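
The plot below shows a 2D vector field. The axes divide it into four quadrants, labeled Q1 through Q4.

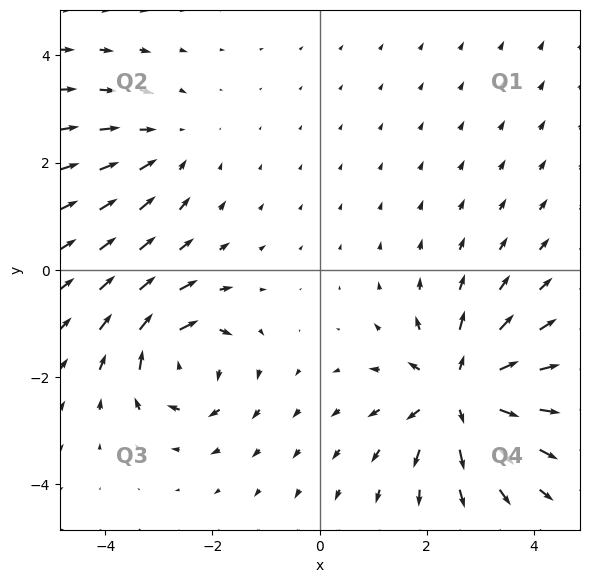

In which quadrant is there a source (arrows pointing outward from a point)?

Q4

The source sits at approximately (2.6, -2.3), which lies in quadrant Q4. The divergence there is about +5, positive as expected for a source.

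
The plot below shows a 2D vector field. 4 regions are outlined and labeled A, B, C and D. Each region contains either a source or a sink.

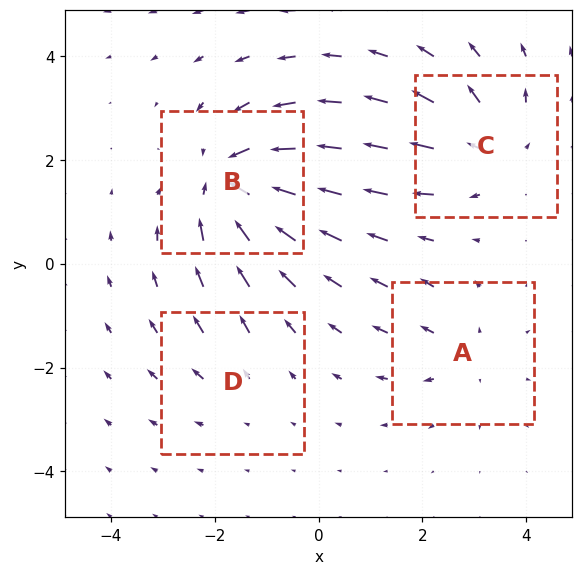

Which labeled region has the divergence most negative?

Divergence at each region's feature centre — A: about +3, B: about -7, C: about +5, D: about +2. Region B is most negative.

B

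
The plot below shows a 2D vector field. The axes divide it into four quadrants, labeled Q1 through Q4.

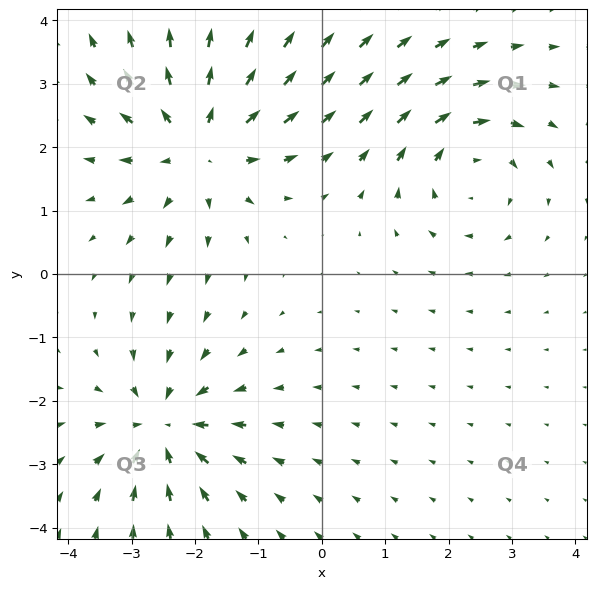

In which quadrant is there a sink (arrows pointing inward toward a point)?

The sink sits at approximately (-2.5, -2.4), which lies in quadrant Q3. The divergence there is about -5, negative as expected for a sink.

Q3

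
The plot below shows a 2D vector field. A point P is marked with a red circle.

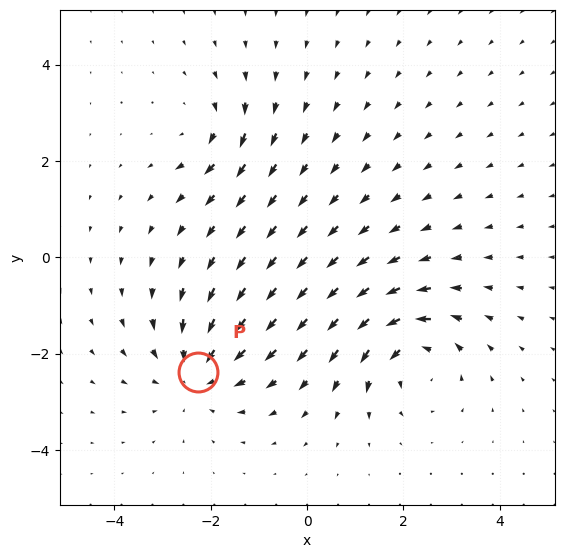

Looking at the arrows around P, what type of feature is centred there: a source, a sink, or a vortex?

At P (-2.3, -2.4) the arrows converge inward. Divergence about -4, curl ≈0 — negative divergence with near-zero curl is a sink.

sink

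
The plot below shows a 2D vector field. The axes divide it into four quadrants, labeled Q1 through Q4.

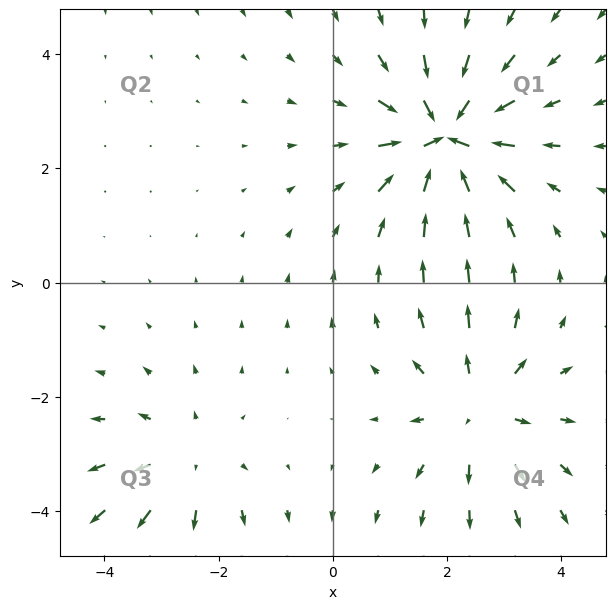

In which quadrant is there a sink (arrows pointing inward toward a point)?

The sink sits at approximately (2.0, 2.5), which lies in quadrant Q1. The divergence there is about -7, negative as expected for a sink.

Q1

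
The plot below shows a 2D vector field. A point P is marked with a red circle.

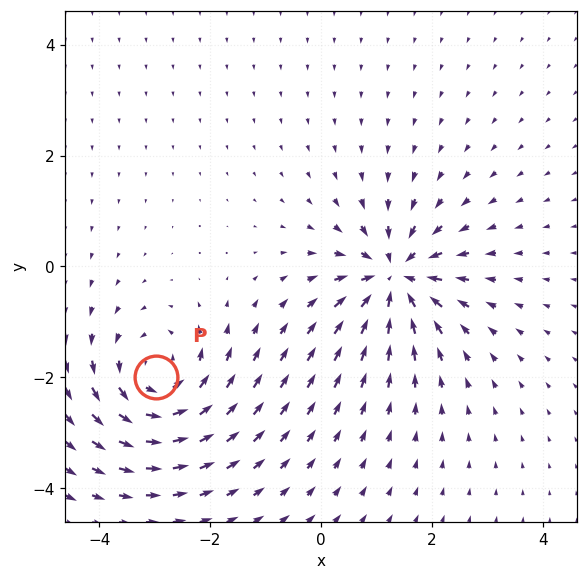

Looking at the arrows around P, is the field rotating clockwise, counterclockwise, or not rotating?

counterclockwise

Near P at (-3.0, -2.0) the arrows circulate counterclockwise. The curl (z-component) there is about +5; positive curl means counterclockwise rotation.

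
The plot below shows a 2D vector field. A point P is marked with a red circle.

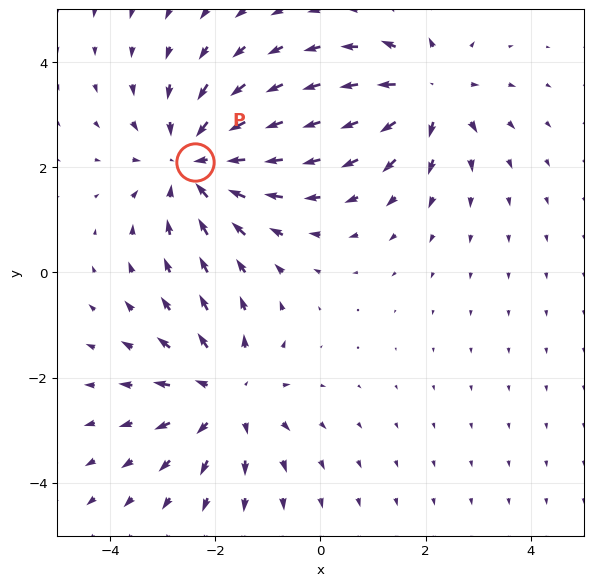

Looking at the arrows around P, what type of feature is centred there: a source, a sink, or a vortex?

sink

At P (-2.4, 2.1) the arrows converge inward. Divergence about -4, curl ≈0 — negative divergence with near-zero curl is a sink.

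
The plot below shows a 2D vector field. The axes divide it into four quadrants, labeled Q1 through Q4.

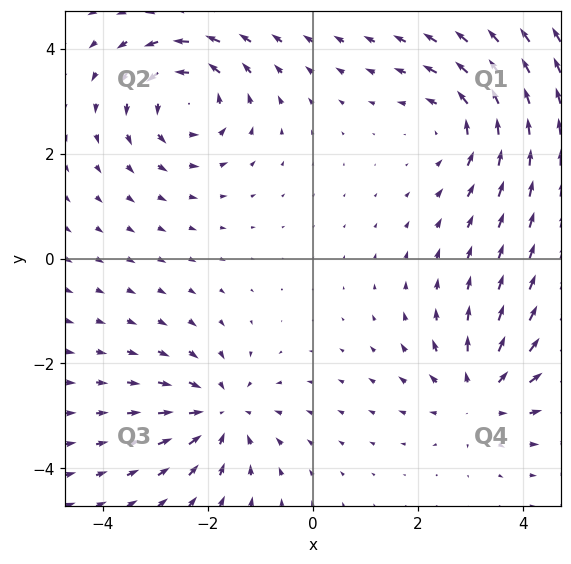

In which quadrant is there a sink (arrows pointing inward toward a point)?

The sink sits at approximately (-1.7, -3.0), which lies in quadrant Q3. The divergence there is about -5, negative as expected for a sink.

Q3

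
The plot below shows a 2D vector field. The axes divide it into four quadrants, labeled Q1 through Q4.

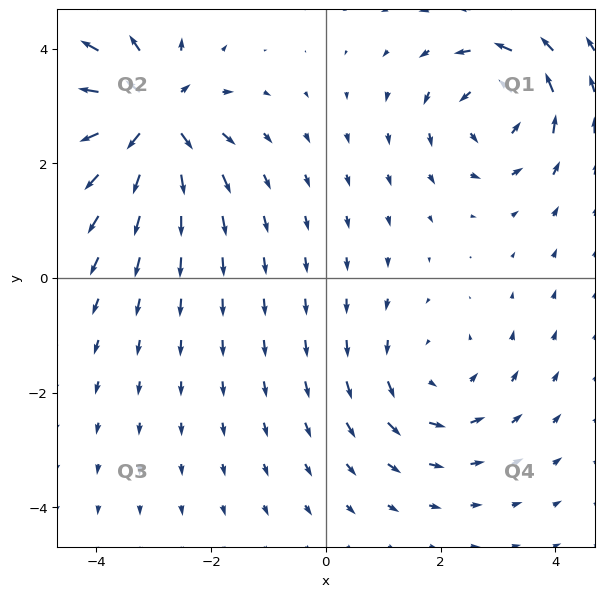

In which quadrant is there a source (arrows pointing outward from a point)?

The source sits at approximately (-3.0, 2.8), which lies in quadrant Q2. The divergence there is about +6, positive as expected for a source.

Q2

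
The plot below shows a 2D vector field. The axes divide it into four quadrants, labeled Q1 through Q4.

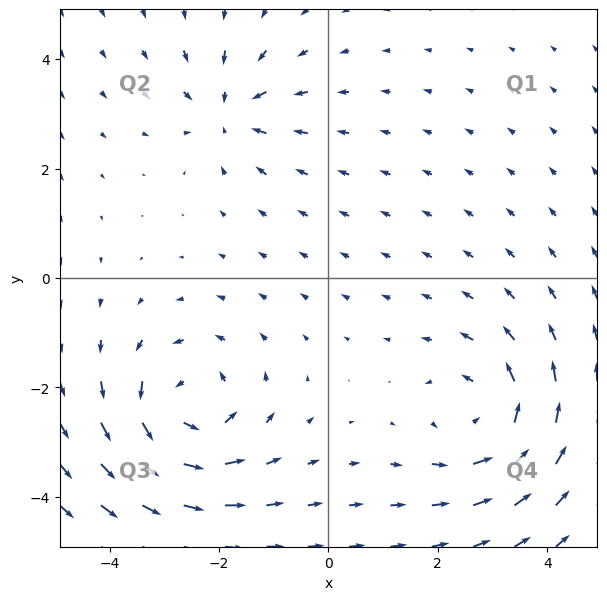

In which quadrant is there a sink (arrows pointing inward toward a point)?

The sink sits at approximately (-1.8, 3.0), which lies in quadrant Q2. The divergence there is about -4, negative as expected for a sink.

Q2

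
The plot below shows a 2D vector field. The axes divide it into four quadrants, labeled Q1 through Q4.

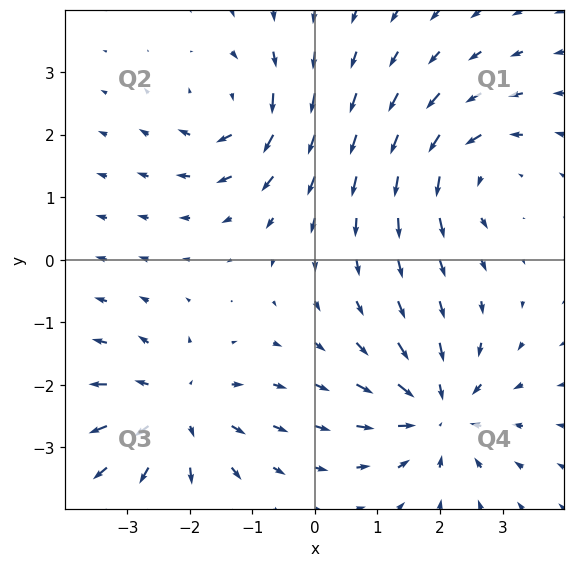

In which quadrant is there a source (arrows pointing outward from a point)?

The source sits at approximately (-2.2, -2.4), which lies in quadrant Q3. The divergence there is about +4, positive as expected for a source.

Q3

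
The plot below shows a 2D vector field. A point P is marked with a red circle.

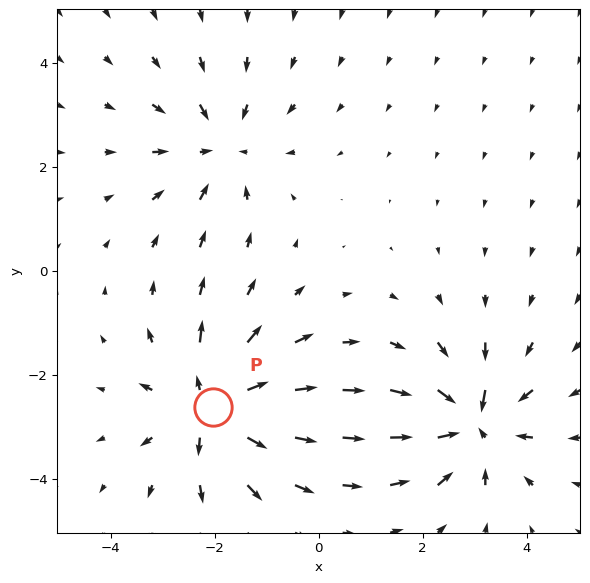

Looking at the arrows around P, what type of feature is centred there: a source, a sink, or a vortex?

At P (-2.0, -2.6) the arrows spread outward. Divergence about +5, curl ≈0 — positive divergence with near-zero curl is a source.

source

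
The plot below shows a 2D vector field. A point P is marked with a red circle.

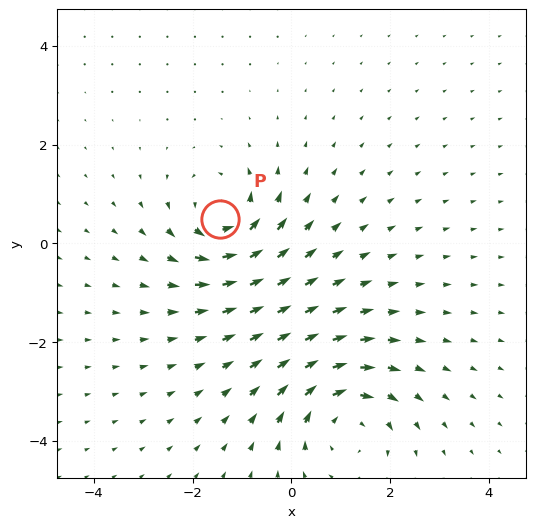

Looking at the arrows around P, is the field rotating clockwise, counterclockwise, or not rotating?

Near P at (-1.4, 0.5) the arrows circulate counterclockwise. The curl (z-component) there is about +6; positive curl means counterclockwise rotation.

counterclockwise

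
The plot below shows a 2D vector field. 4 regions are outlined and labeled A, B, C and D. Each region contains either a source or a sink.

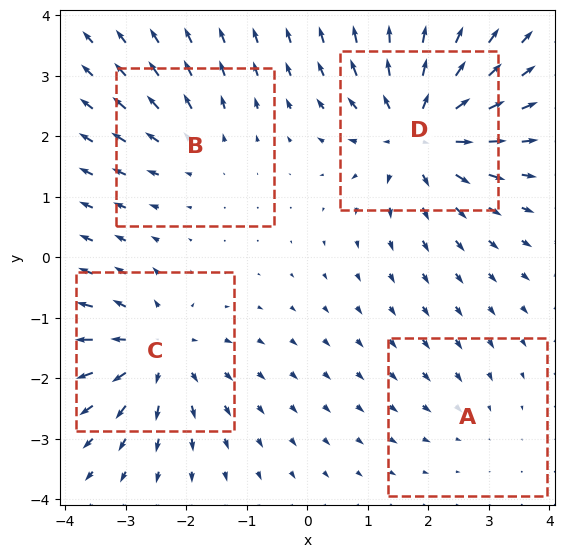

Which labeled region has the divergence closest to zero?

Divergence at each region's feature centre — A: about -2, B: about +3, C: about +6, D: about +7. Region A is closest to zero.

A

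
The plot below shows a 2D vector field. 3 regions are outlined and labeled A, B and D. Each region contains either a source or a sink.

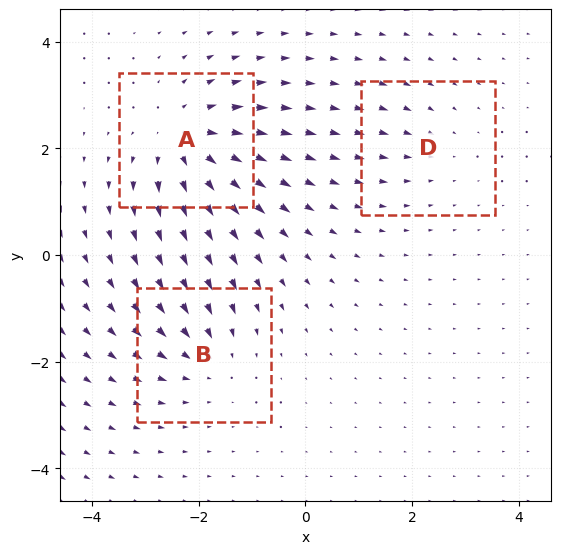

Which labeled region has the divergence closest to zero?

Divergence at each region's feature centre — A: about +5, B: about -3, D: about -2. Region D is closest to zero.

D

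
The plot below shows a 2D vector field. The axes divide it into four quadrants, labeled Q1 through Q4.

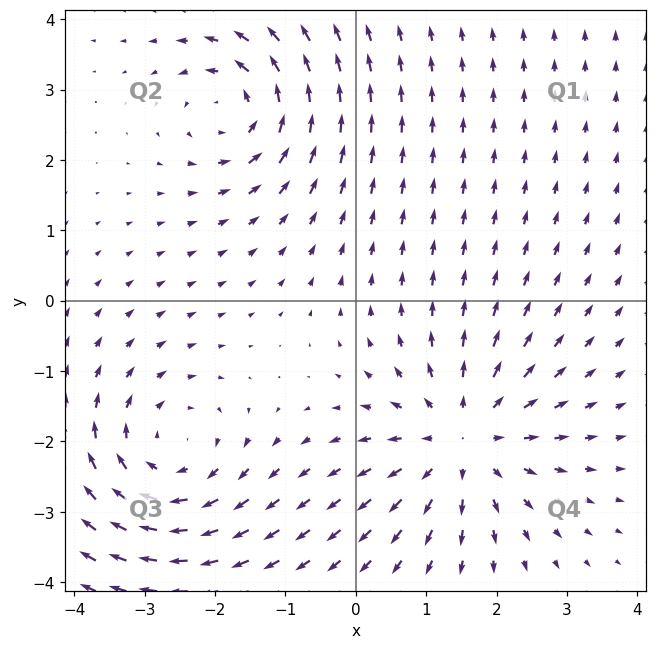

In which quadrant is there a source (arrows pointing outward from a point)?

The source sits at approximately (1.5, -2.0), which lies in quadrant Q4. The divergence there is about +5, positive as expected for a source.

Q4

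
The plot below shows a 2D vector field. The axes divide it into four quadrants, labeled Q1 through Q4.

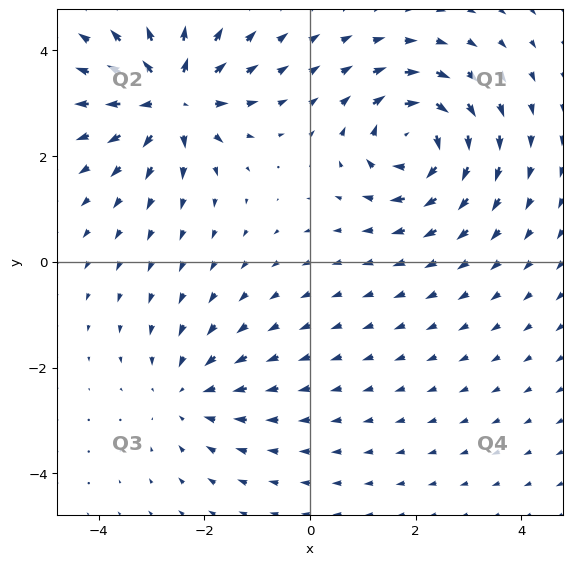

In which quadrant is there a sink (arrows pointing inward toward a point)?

Q3

The sink sits at approximately (-2.3, -2.5), which lies in quadrant Q3. The divergence there is about -3, negative as expected for a sink.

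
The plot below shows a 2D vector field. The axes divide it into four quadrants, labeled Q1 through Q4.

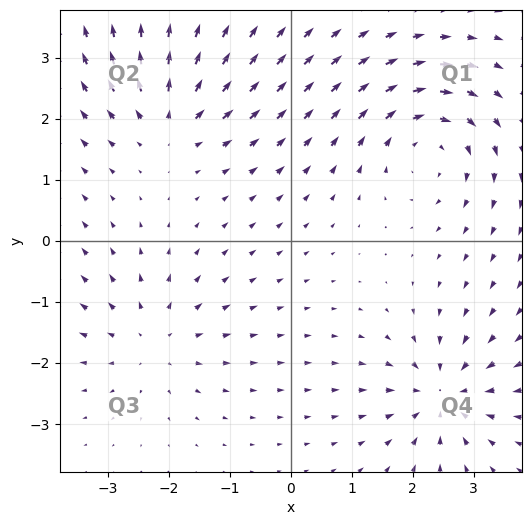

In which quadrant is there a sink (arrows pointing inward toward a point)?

Q4

The sink sits at approximately (2.5, -2.5), which lies in quadrant Q4. The divergence there is about -6, negative as expected for a sink.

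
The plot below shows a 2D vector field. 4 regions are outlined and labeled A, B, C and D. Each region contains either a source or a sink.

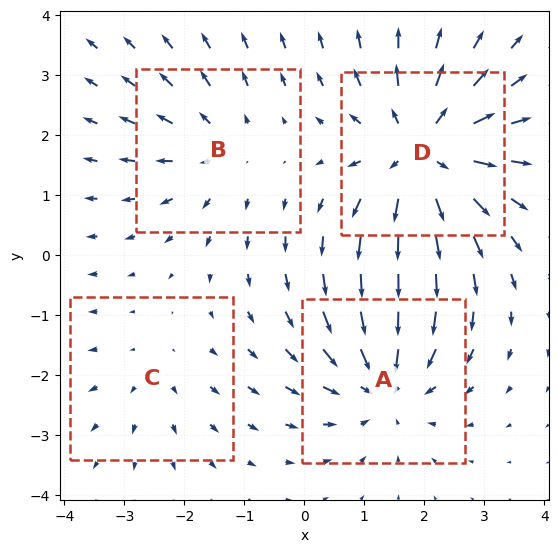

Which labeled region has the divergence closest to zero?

C

Divergence at each region's feature centre — A: about -5, B: about +3, C: about +2, D: about +6. Region C is closest to zero.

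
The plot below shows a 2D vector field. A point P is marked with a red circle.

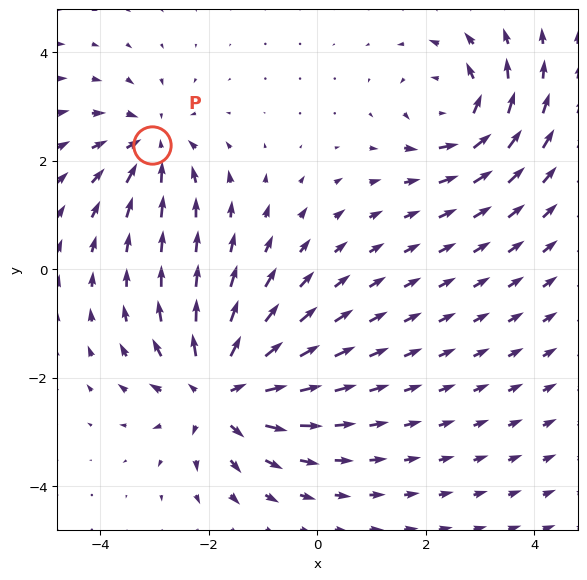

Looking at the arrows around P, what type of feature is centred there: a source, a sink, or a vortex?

At P (-3.1, 2.3) the arrows converge inward. Divergence about -4, curl ≈0 — negative divergence with near-zero curl is a sink.

sink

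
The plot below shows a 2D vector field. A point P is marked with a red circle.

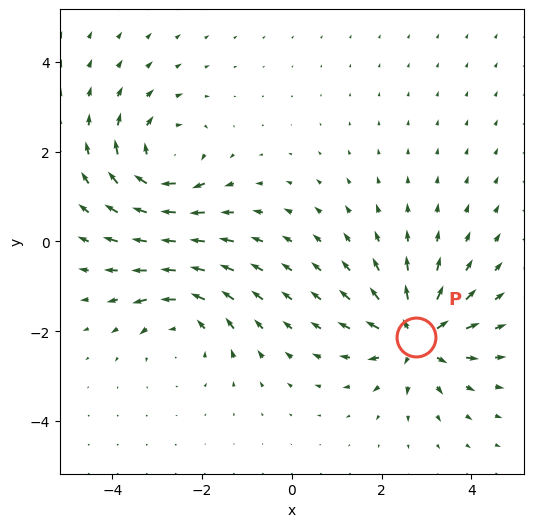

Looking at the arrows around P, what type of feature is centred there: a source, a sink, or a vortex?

source

At P (2.8, -2.1) the arrows spread outward. Divergence about +6, curl ≈0 — positive divergence with near-zero curl is a source.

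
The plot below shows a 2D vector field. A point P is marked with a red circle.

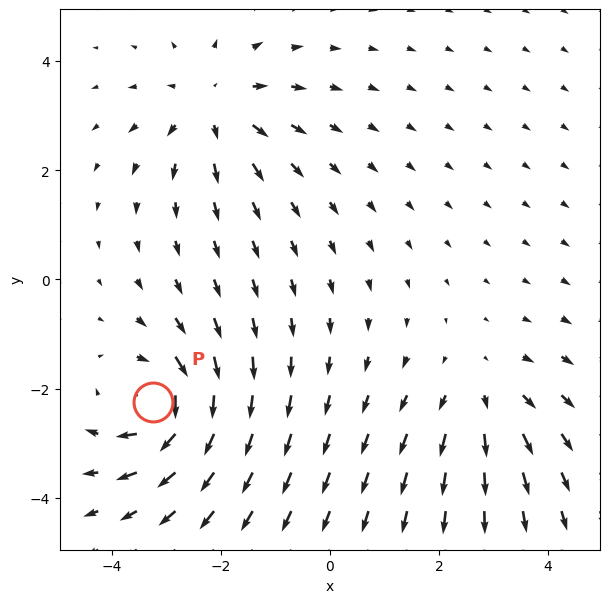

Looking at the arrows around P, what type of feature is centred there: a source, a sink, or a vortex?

At P (-3.2, -2.2) the arrows circulate clockwise. Divergence ≈0, curl about -6 — near-zero divergence with nonzero curl is a vortex.

vortex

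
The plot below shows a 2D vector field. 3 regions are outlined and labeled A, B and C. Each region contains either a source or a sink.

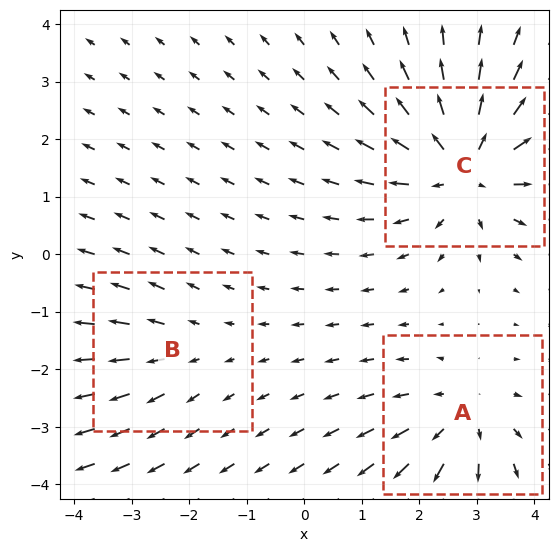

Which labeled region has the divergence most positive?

C

Divergence at each region's feature centre — A: about +3, B: about +2, C: about +5. Region C is most positive.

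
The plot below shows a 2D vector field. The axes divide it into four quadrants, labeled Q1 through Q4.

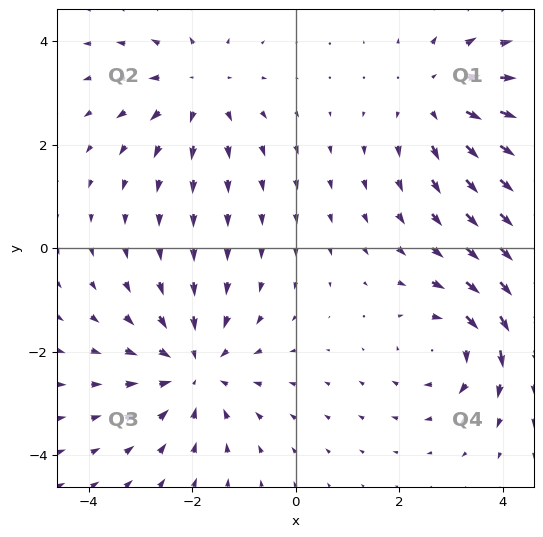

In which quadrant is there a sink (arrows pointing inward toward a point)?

The sink sits at approximately (-2.0, -2.3), which lies in quadrant Q3. The divergence there is about -4, negative as expected for a sink.

Q3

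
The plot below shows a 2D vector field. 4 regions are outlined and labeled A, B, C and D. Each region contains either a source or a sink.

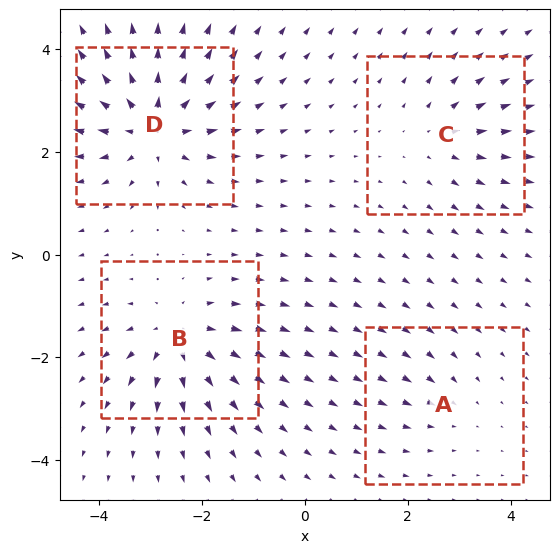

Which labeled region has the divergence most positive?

Divergence at each region's feature centre — A: about -2, B: about +6, C: about +4, D: about +7. Region D is most positive.

D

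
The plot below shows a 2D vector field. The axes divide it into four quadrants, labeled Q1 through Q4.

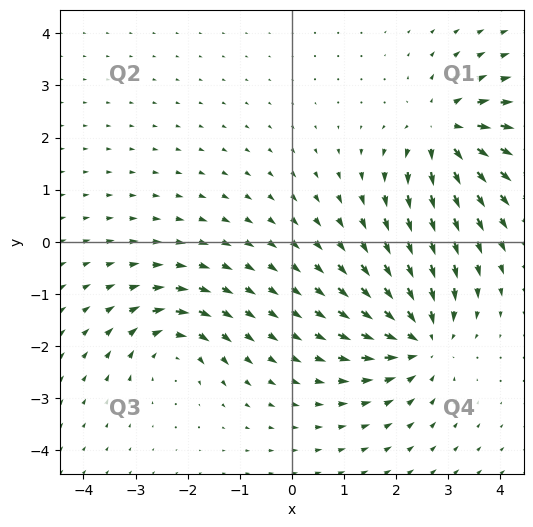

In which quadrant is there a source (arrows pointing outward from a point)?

The source sits at approximately (2.9, 2.1), which lies in quadrant Q1. The divergence there is about +4, positive as expected for a source.

Q1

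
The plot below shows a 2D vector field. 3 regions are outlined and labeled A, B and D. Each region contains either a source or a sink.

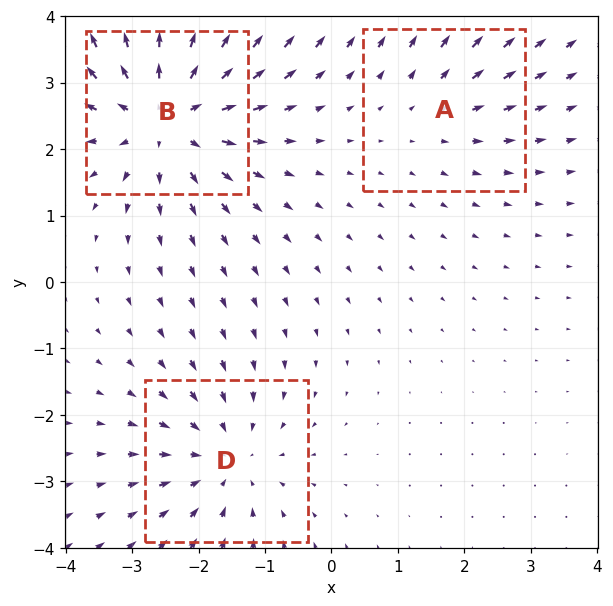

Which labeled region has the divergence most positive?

B

Divergence at each region's feature centre — A: about +2, B: about +5, D: about -3. Region B is most positive.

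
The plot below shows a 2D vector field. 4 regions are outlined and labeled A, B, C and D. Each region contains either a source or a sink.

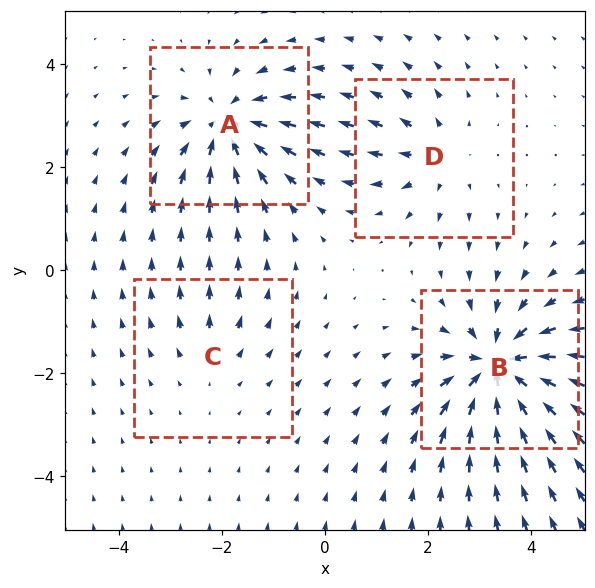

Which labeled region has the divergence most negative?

Divergence at each region's feature centre — A: about -6, B: about -8, C: about +2, D: about +4. Region B is most negative.

B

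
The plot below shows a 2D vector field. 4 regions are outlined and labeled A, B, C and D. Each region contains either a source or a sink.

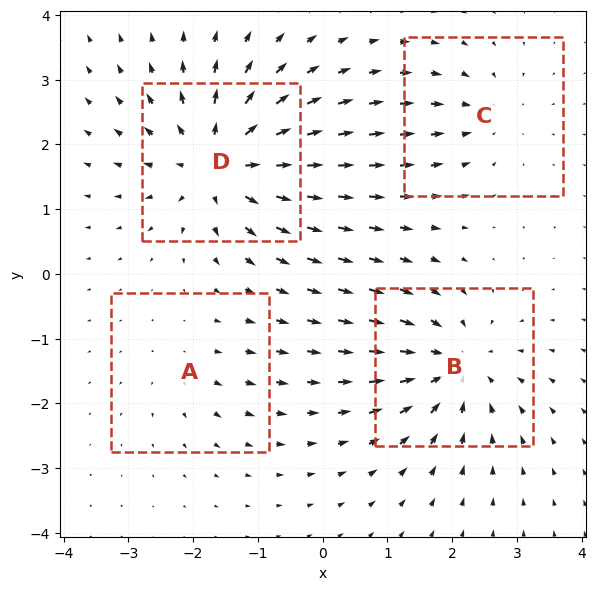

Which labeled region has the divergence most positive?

D

Divergence at each region's feature centre — A: about +2, B: about -6, C: about -4, D: about +7. Region D is most positive.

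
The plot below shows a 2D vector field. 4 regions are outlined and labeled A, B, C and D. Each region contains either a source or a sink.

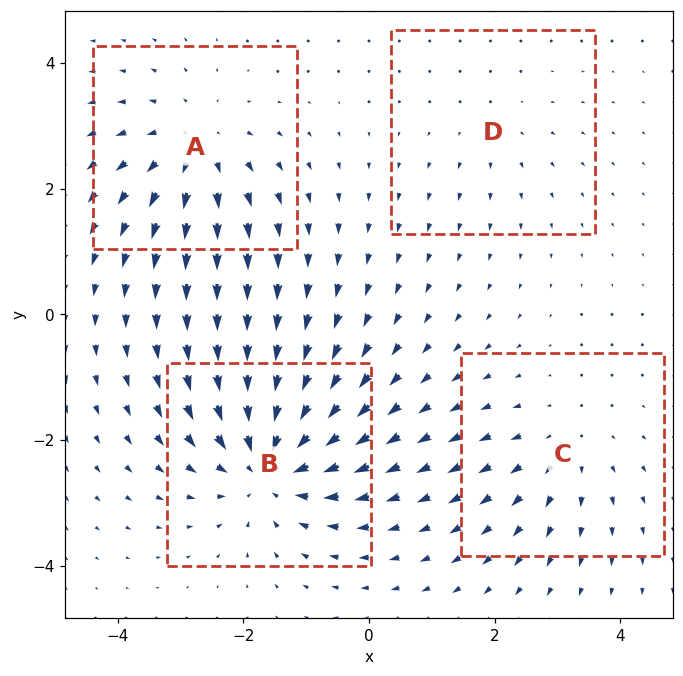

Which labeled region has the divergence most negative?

B

Divergence at each region's feature centre — A: about +5, B: about -7, C: about +3, D: about +2. Region B is most negative.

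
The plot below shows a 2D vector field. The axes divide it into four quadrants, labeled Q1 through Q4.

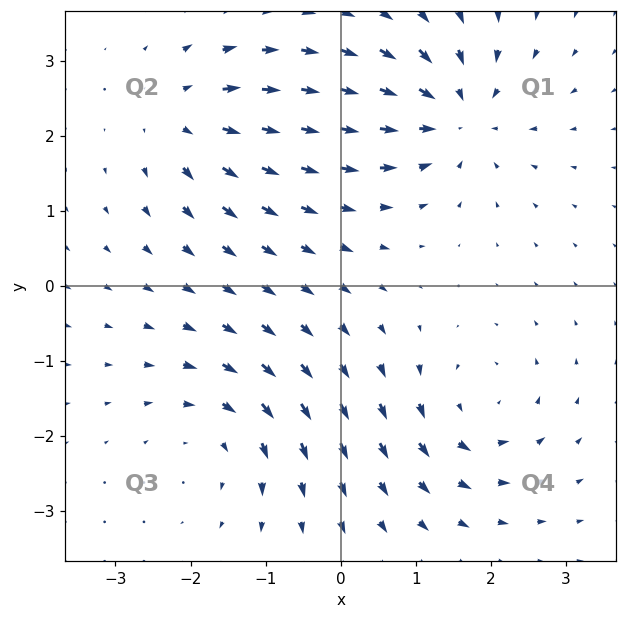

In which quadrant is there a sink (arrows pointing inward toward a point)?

The sink sits at approximately (1.5, 2.3), which lies in quadrant Q1. The divergence there is about -6, negative as expected for a sink.

Q1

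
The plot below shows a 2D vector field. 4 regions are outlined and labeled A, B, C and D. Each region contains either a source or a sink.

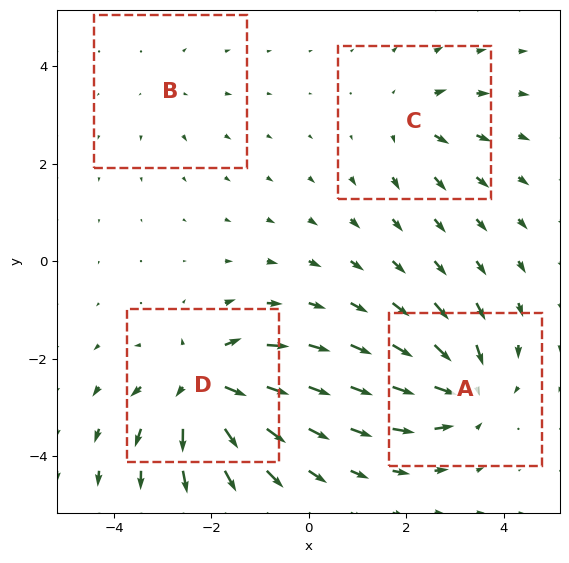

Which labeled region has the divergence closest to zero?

B

Divergence at each region's feature centre — A: about -6, B: about +2, C: about +4, D: about +8. Region B is closest to zero.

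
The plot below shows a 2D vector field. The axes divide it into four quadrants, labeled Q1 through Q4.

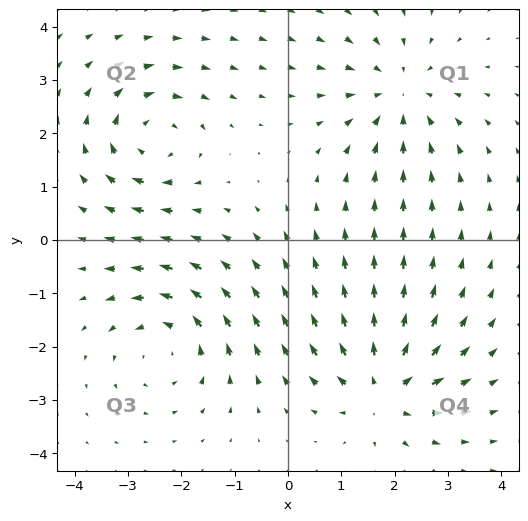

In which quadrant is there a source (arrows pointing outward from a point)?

The source sits at approximately (1.8, -2.8), which lies in quadrant Q4. The divergence there is about +4, positive as expected for a source.

Q4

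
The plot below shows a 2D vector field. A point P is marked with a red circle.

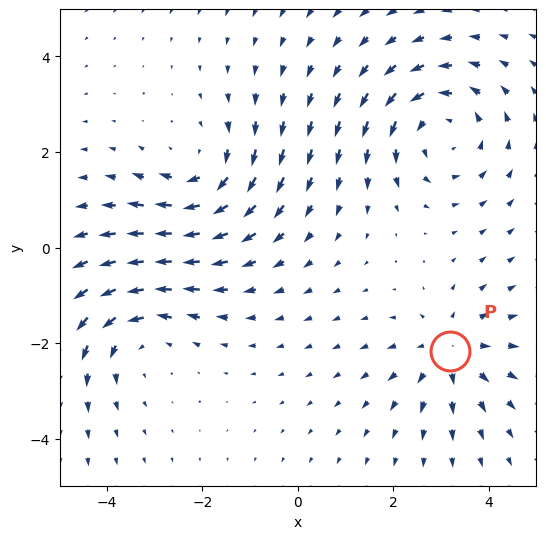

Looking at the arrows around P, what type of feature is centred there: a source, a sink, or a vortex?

At P (3.2, -2.2) the arrows spread outward. Divergence about +3, curl ≈0 — positive divergence with near-zero curl is a source.

source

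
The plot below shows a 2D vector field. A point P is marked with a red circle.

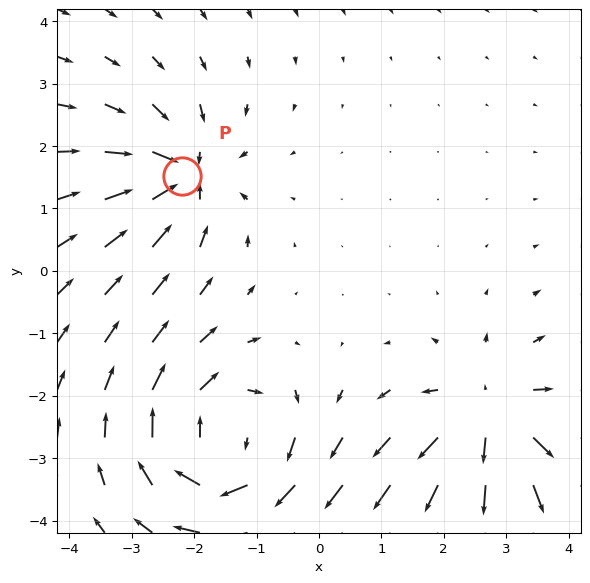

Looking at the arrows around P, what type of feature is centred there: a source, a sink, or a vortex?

At P (-2.2, 1.5) the arrows converge inward. Divergence about -5, curl ≈0 — negative divergence with near-zero curl is a sink.

sink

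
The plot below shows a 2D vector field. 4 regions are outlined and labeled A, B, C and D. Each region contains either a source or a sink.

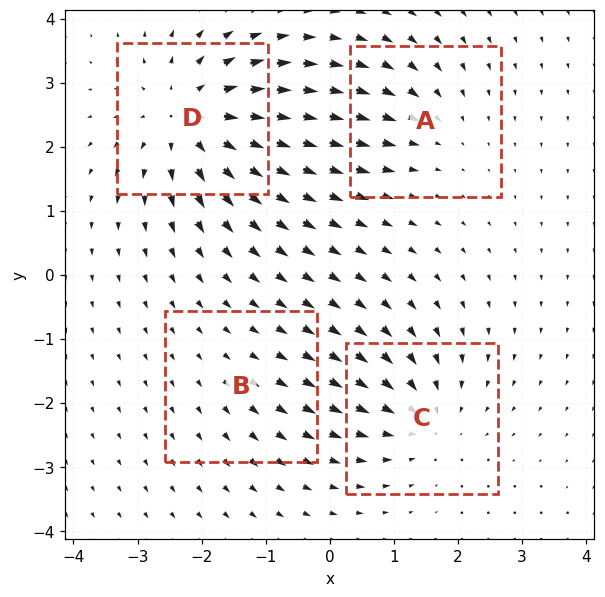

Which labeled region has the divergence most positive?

Divergence at each region's feature centre — A: about -3, B: about +2, C: about -5, D: about +7. Region D is most positive.

D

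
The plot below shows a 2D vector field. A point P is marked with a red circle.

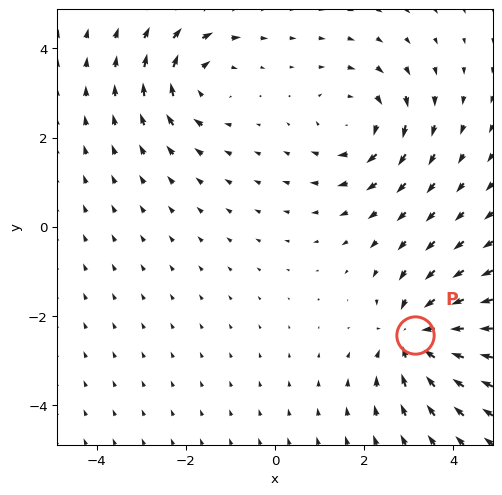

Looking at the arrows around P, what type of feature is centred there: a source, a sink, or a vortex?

At P (3.1, -2.4) the arrows converge inward. Divergence about -6, curl ≈0 — negative divergence with near-zero curl is a sink.

sink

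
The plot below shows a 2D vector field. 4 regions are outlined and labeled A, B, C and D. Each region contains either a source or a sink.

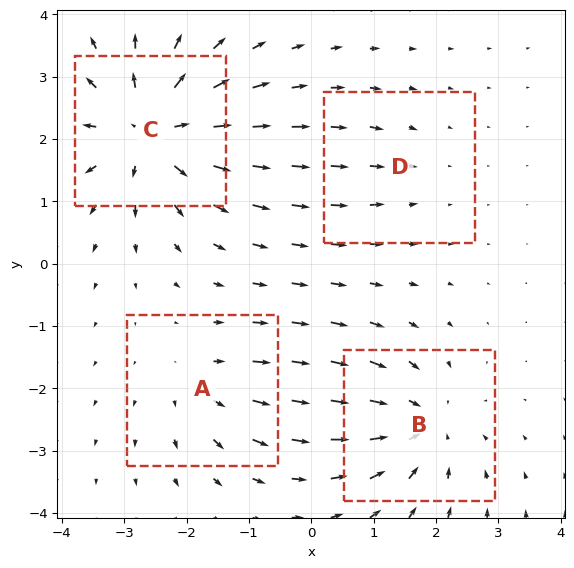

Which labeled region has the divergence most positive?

Divergence at each region's feature centre — A: about +3, B: about -5, C: about +7, D: about -2. Region C is most positive.

C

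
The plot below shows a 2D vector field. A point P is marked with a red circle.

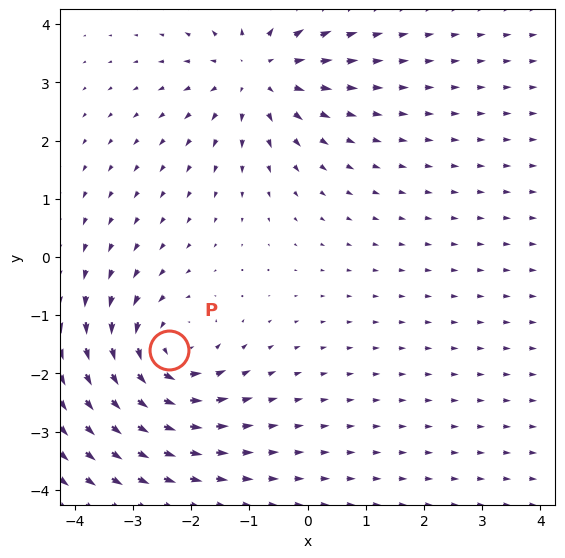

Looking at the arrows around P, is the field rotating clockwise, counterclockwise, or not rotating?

counterclockwise

Near P at (-2.4, -1.6) the arrows circulate counterclockwise. The curl (z-component) there is about +5; positive curl means counterclockwise rotation.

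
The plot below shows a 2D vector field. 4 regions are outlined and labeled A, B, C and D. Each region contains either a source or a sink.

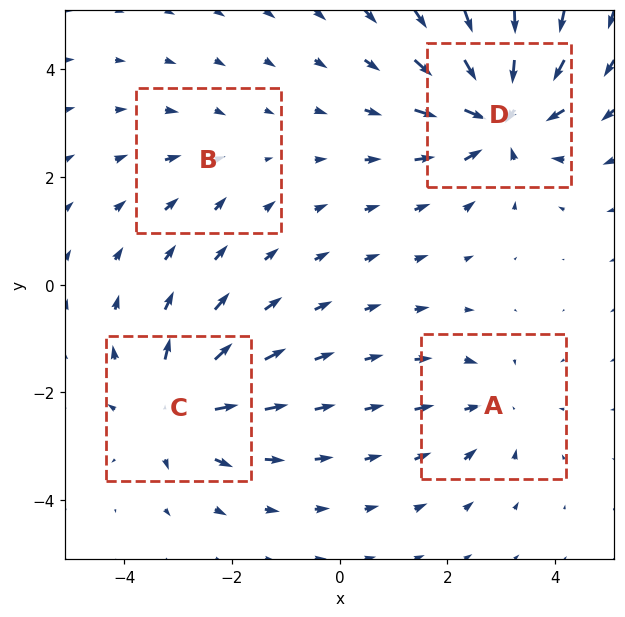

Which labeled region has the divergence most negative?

Divergence at each region's feature centre — A: about -4, B: about -2, C: about +6, D: about -8. Region D is most negative.

D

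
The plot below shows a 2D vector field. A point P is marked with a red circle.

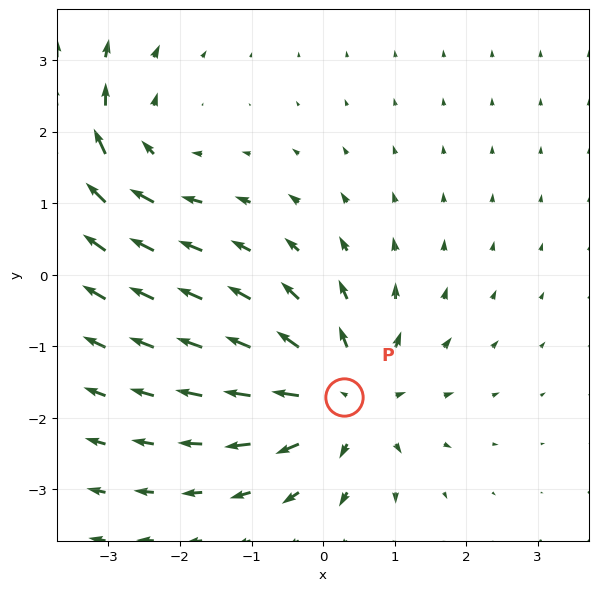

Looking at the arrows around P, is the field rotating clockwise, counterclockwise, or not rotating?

not rotating

Near P at (0.3, -1.7) the arrows show no circulation. The curl there is ≈0.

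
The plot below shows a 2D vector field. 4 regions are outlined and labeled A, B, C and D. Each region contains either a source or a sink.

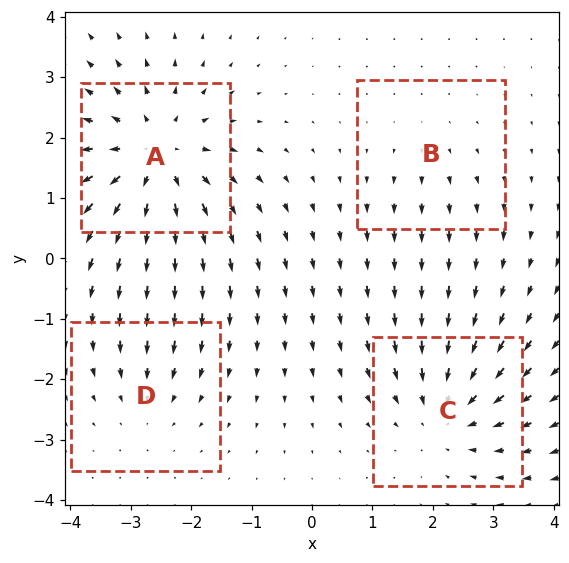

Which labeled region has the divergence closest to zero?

B

Divergence at each region's feature centre — A: about +6, B: about +2, C: about -5, D: about -3. Region B is closest to zero.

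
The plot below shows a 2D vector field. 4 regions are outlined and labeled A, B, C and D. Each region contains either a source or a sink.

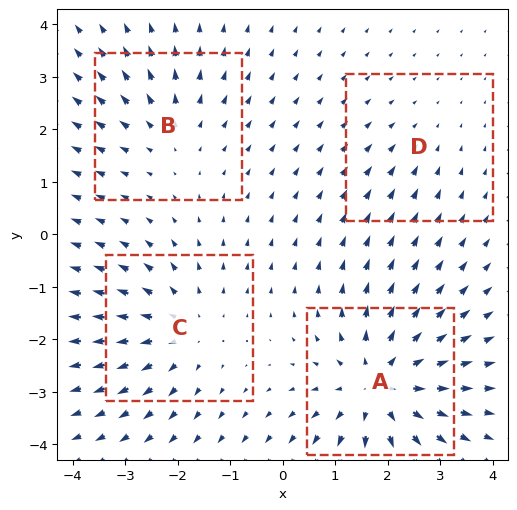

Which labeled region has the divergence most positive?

A

Divergence at each region's feature centre — A: about +6, B: about +3, C: about +4, D: about -2. Region A is most positive.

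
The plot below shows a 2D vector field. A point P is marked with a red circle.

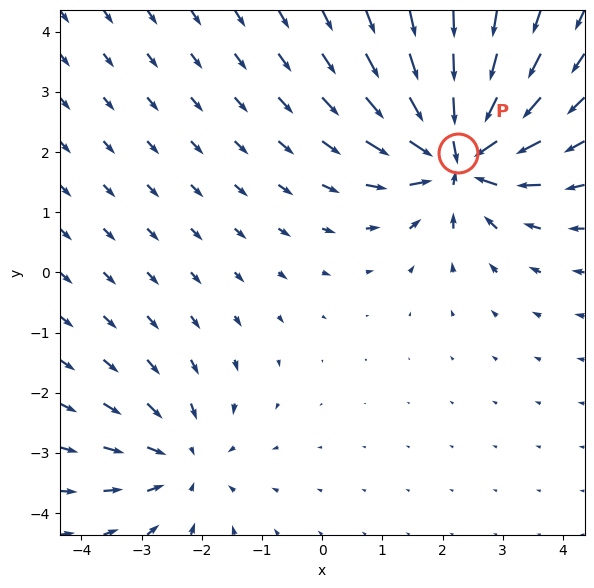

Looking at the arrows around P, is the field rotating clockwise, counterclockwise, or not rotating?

not rotating

Near P at (2.3, 2.0) the arrows show no circulation. The curl there is ≈0.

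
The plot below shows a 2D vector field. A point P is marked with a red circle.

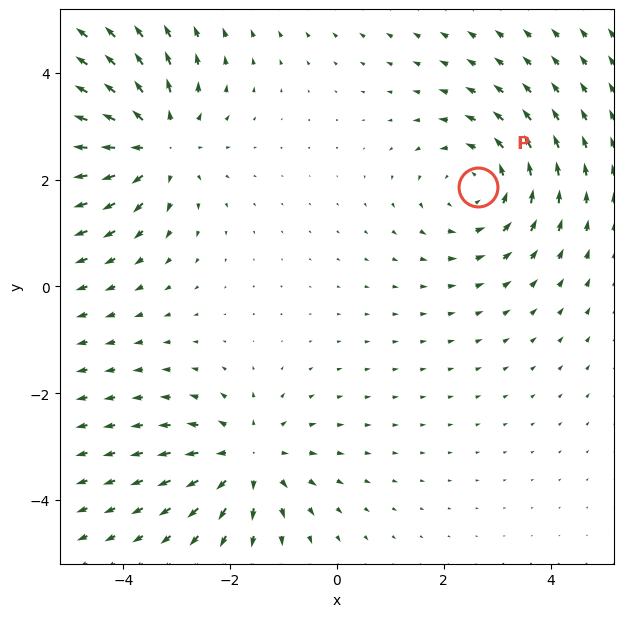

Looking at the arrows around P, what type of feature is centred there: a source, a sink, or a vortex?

At P (2.6, 1.9) the arrows circulate counterclockwise. Divergence ≈0, curl about +3 — near-zero divergence with nonzero curl is a vortex.

vortex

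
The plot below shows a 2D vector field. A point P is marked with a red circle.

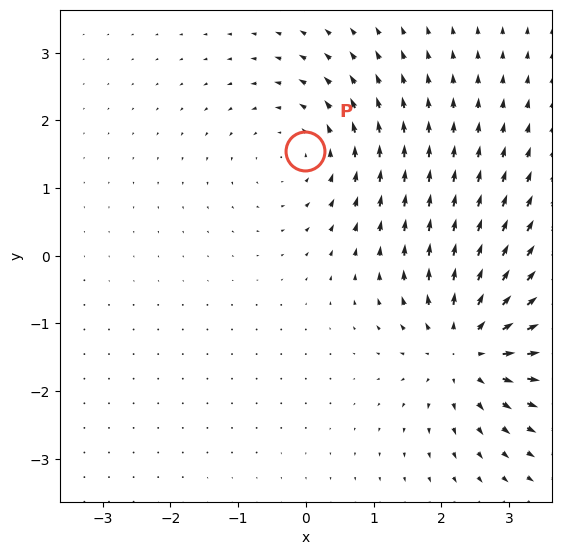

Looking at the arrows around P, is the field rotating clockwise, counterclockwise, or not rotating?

counterclockwise

Near P at (-0.0, 1.6) the arrows circulate counterclockwise. The curl (z-component) there is about +3; positive curl means counterclockwise rotation.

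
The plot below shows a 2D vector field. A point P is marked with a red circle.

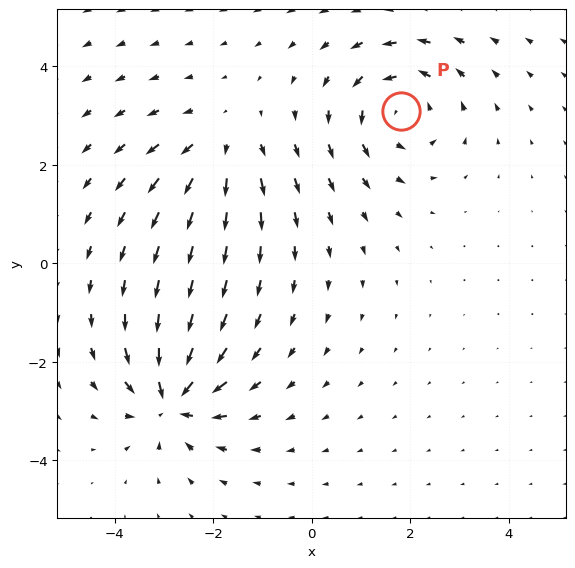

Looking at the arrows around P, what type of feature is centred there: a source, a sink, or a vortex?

vortex

At P (1.8, 3.1) the arrows circulate counterclockwise. Divergence ≈0, curl about +4 — near-zero divergence with nonzero curl is a vortex.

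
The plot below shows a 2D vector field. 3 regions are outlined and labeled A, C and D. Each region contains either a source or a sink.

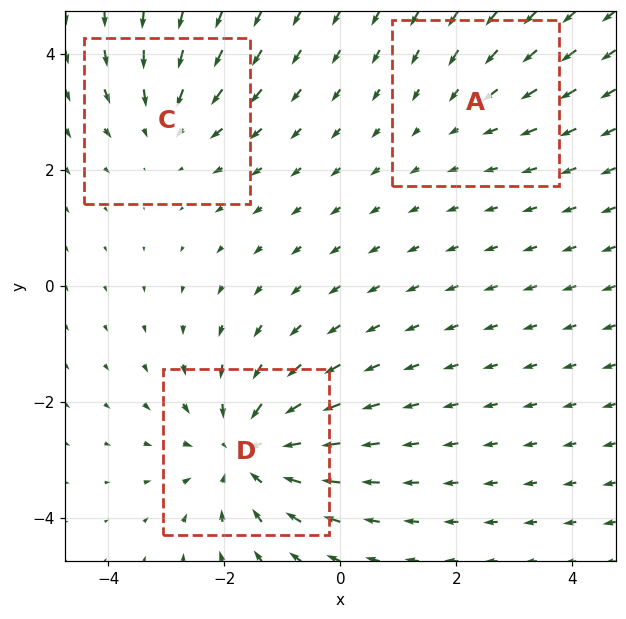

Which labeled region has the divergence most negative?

D

Divergence at each region's feature centre — A: about -2, C: about -3, D: about -4. Region D is most negative.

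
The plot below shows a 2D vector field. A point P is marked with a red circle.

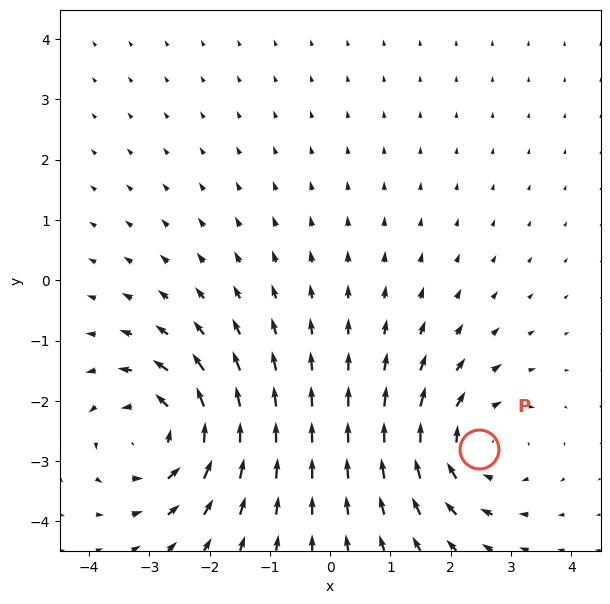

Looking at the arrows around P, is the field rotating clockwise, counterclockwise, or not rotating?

Near P at (2.5, -2.8) the arrows circulate clockwise. The curl (z-component) there is about -4; negative curl means clockwise rotation.

clockwise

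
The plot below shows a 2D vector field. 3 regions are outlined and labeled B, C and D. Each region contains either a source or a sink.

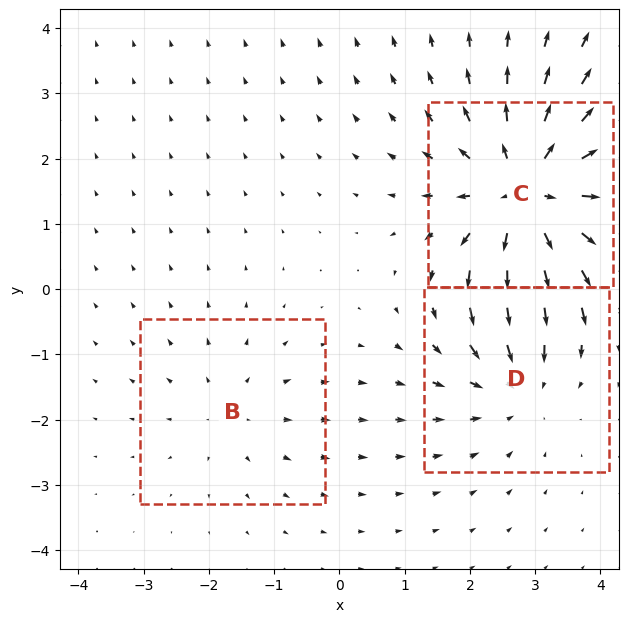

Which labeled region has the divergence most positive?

Divergence at each region's feature centre — B: about +2, C: about +5, D: about -3. Region C is most positive.

C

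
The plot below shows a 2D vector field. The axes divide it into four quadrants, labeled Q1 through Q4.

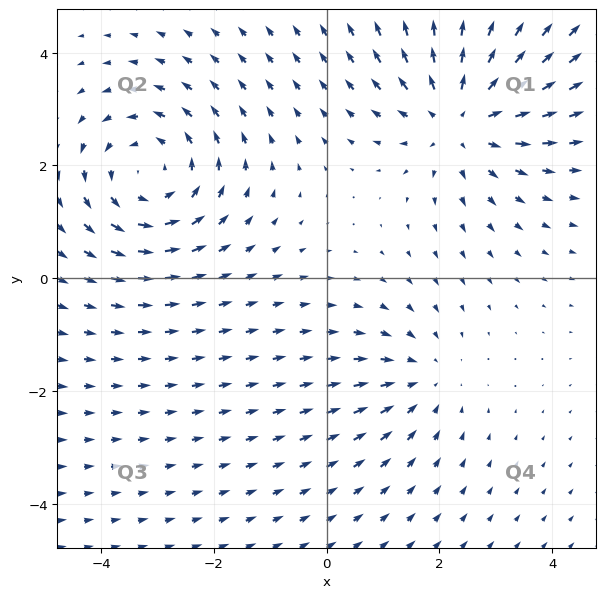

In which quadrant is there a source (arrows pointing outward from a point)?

The source sits at approximately (2.4, 2.9), which lies in quadrant Q1. The divergence there is about +4, positive as expected for a source.

Q1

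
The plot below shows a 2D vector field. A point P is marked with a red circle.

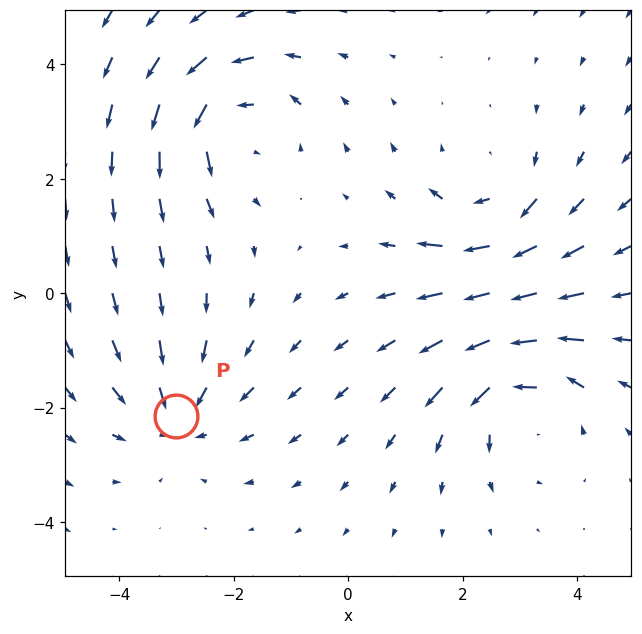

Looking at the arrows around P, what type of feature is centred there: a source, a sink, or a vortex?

At P (-3.0, -2.1) the arrows converge inward. Divergence about -3, curl ≈0 — negative divergence with near-zero curl is a sink.

sink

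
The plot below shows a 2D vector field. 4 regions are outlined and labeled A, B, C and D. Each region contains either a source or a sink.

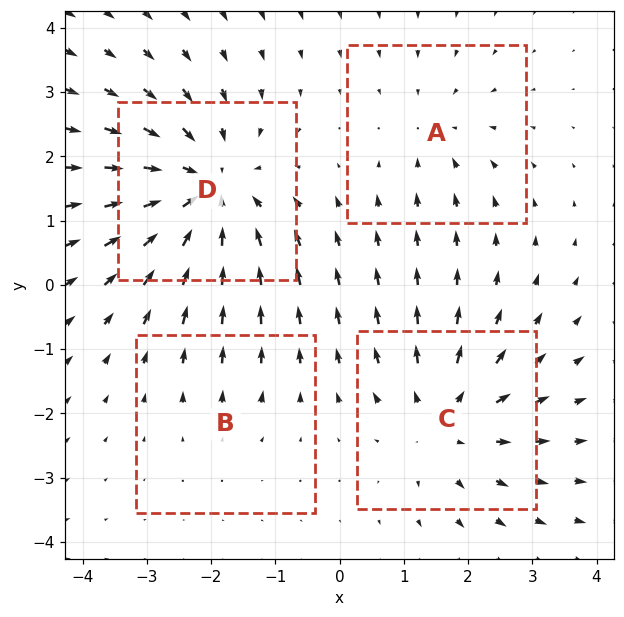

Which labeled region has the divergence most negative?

Divergence at each region's feature centre — A: about -3, B: about +2, C: about +4, D: about -6. Region D is most negative.

D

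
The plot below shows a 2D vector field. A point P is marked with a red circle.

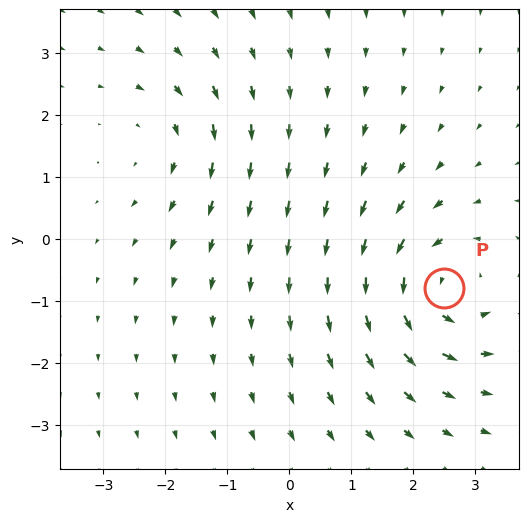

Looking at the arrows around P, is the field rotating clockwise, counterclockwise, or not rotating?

Near P at (2.5, -0.8) the arrows circulate counterclockwise. The curl (z-component) there is about +5; positive curl means counterclockwise rotation.

counterclockwise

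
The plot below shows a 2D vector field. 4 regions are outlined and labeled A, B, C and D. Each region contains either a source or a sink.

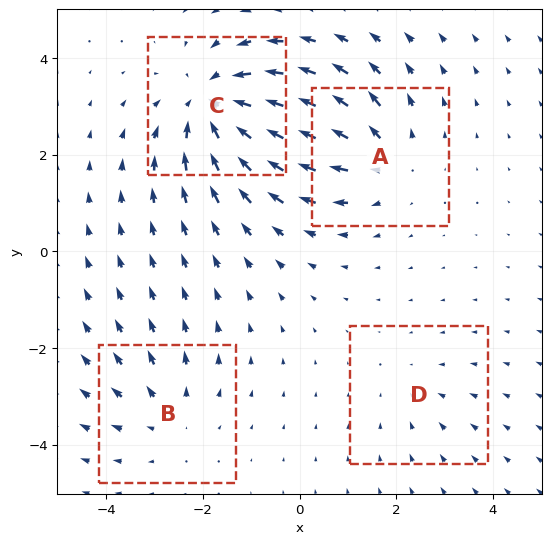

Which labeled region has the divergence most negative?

C

Divergence at each region's feature centre — A: about +4, B: about +3, C: about -6, D: about -2. Region C is most negative.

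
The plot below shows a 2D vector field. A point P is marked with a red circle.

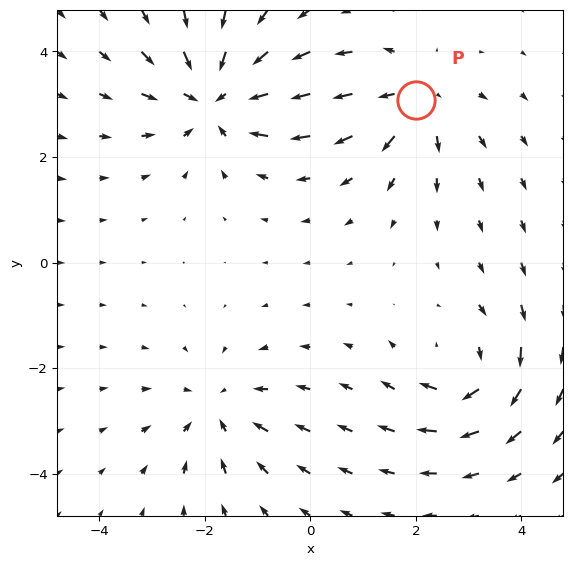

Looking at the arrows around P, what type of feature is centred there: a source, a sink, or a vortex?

source

At P (2.0, 3.1) the arrows spread outward. Divergence about +3, curl ≈0 — positive divergence with near-zero curl is a source.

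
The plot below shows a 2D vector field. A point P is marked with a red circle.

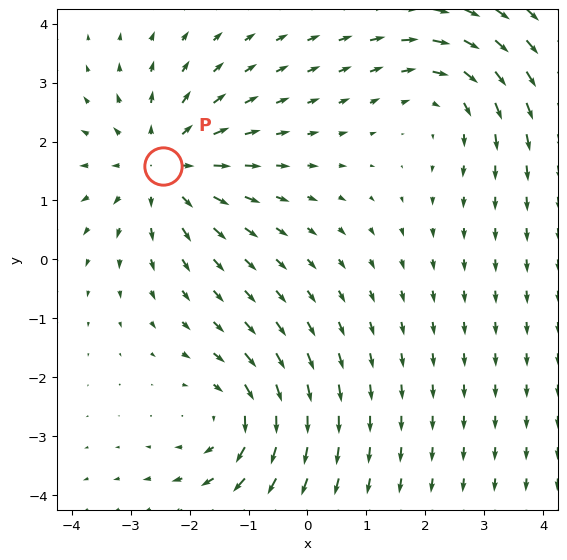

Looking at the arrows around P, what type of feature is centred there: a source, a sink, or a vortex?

At P (-2.4, 1.6) the arrows spread outward. Divergence about +4, curl ≈0 — positive divergence with near-zero curl is a source.

source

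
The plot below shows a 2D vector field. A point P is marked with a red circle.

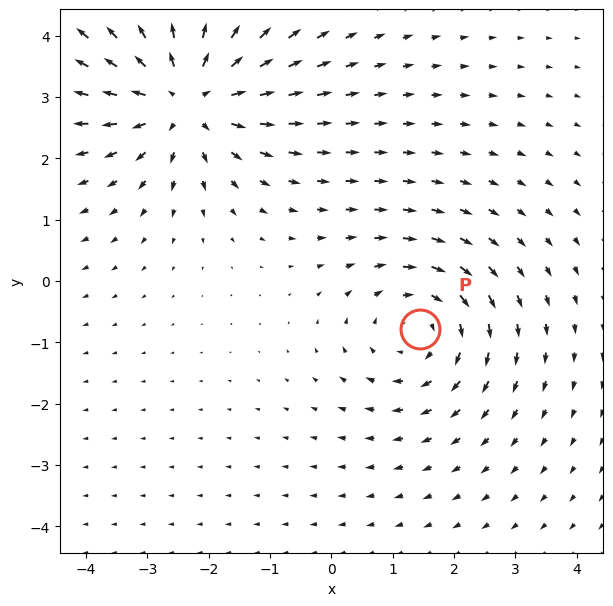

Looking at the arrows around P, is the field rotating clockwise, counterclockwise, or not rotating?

clockwise

Near P at (1.4, -0.8) the arrows circulate clockwise. The curl (z-component) there is about -3; negative curl means clockwise rotation.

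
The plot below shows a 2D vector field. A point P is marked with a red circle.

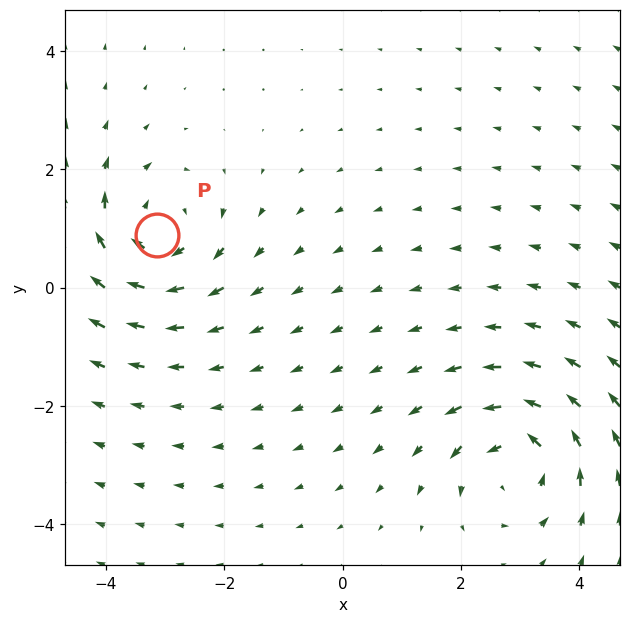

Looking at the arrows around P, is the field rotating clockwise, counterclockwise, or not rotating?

clockwise

Near P at (-3.1, 0.9) the arrows circulate clockwise. The curl (z-component) there is about -5; negative curl means clockwise rotation.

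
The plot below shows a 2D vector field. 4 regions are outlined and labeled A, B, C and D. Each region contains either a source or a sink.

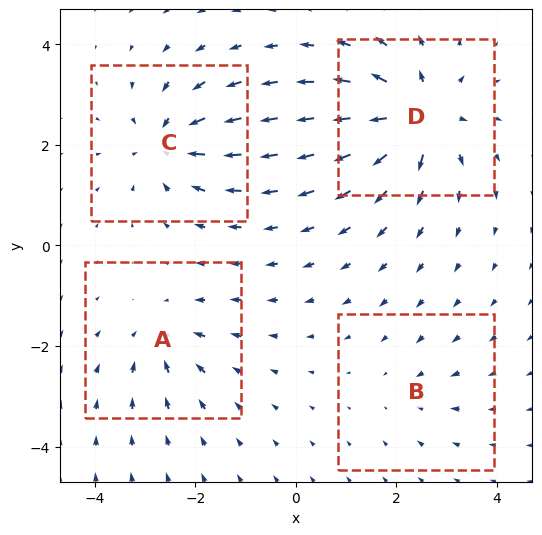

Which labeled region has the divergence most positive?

Divergence at each region's feature centre — A: about -4, B: about -2, C: about -6, D: about +8. Region D is most positive.

D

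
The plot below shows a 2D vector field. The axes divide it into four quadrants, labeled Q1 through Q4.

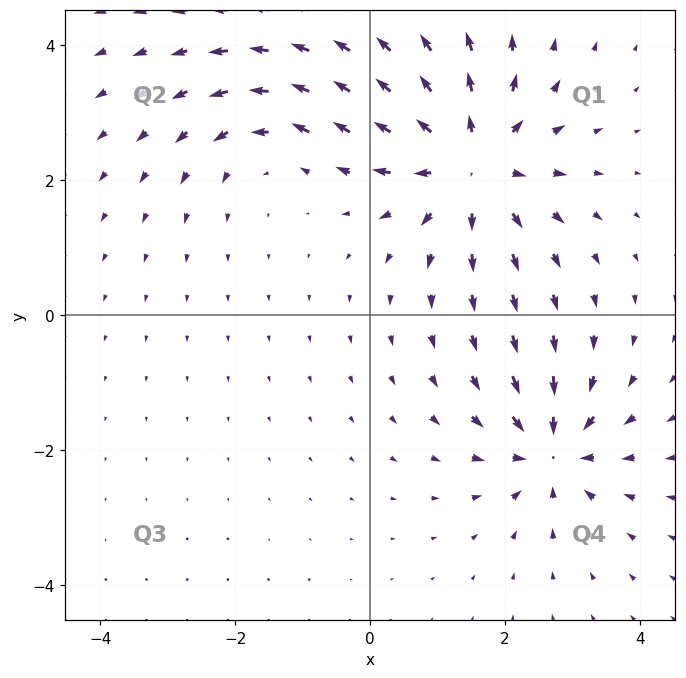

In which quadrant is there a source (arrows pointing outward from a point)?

The source sits at approximately (1.5, 2.3), which lies in quadrant Q1. The divergence there is about +5, positive as expected for a source.

Q1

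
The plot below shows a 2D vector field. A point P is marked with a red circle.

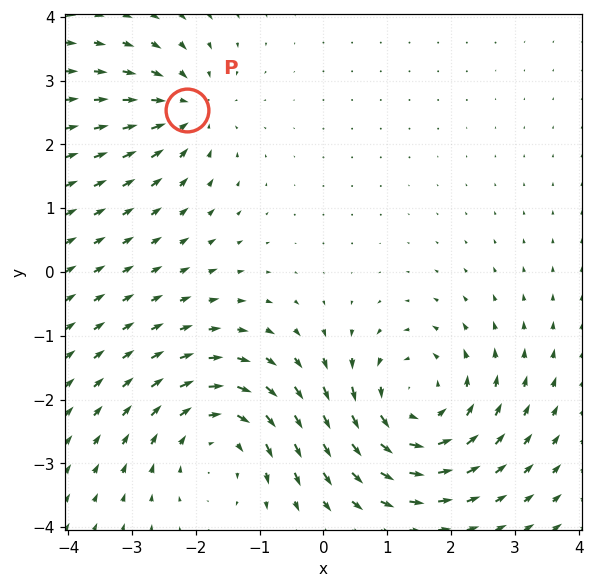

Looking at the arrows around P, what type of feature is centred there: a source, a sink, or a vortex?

At P (-2.1, 2.5) the arrows converge inward. Divergence about -3, curl ≈0 — negative divergence with near-zero curl is a sink.

sink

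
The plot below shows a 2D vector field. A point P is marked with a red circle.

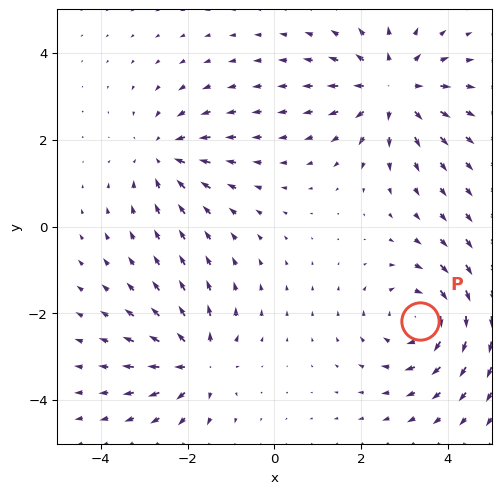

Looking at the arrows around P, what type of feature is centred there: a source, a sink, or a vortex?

vortex

At P (3.4, -2.2) the arrows circulate clockwise. Divergence ≈0, curl about -4 — near-zero divergence with nonzero curl is a vortex.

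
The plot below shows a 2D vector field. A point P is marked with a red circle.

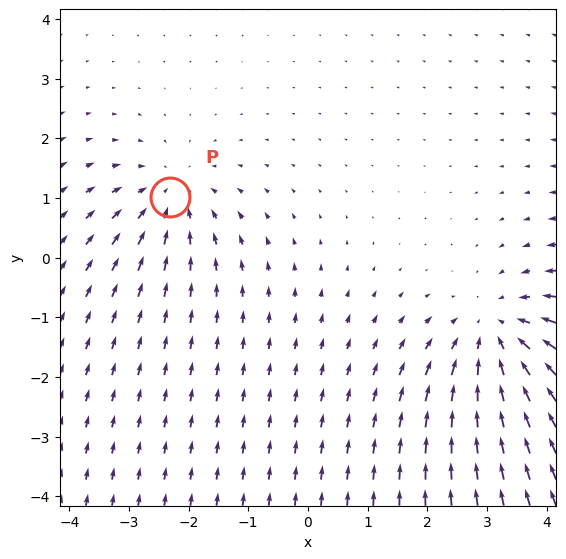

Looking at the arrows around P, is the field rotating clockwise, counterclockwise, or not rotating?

not rotating

Near P at (-2.3, 1.0) the arrows show no circulation. The curl there is ≈0.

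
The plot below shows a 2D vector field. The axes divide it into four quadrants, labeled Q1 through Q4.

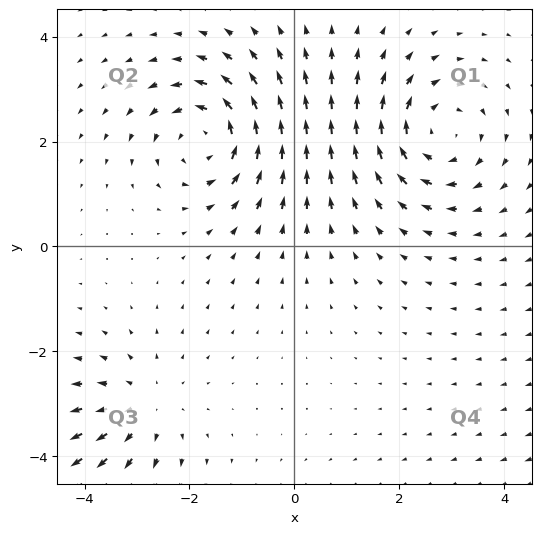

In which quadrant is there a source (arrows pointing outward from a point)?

The source sits at approximately (-2.9, -3.1), which lies in quadrant Q3. The divergence there is about +3, positive as expected for a source.

Q3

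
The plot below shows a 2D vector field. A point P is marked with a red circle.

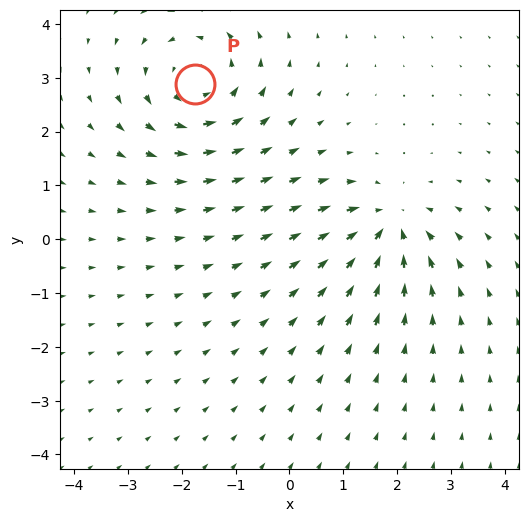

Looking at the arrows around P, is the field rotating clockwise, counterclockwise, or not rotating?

counterclockwise

Near P at (-1.8, 2.9) the arrows circulate counterclockwise. The curl (z-component) there is about +4; positive curl means counterclockwise rotation.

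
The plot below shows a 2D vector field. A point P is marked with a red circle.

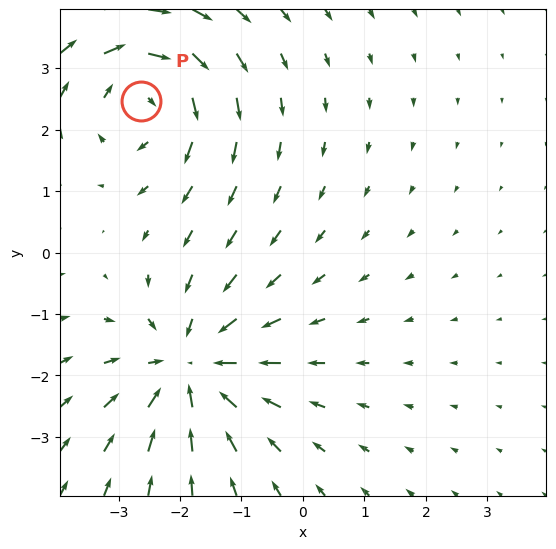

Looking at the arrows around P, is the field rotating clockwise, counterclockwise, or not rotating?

clockwise

Near P at (-2.6, 2.5) the arrows circulate clockwise. The curl (z-component) there is about -4; negative curl means clockwise rotation.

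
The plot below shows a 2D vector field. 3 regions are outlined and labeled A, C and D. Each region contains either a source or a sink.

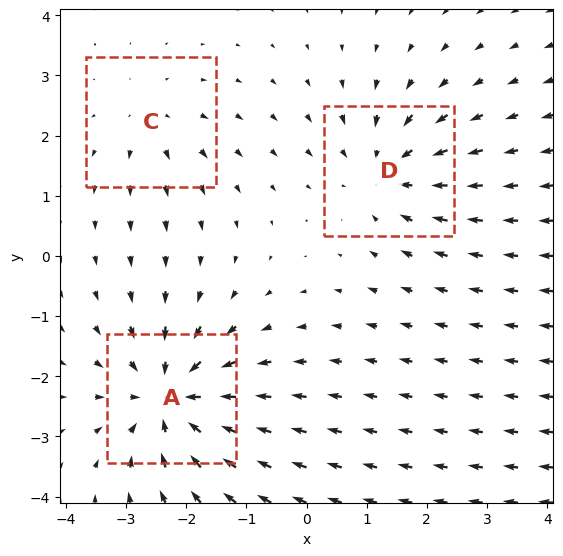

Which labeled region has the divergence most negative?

A

Divergence at each region's feature centre — A: about -5, C: about +2, D: about -4. Region A is most negative.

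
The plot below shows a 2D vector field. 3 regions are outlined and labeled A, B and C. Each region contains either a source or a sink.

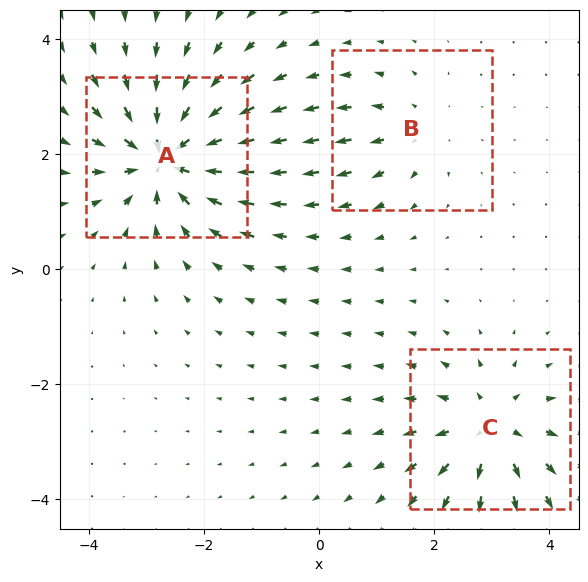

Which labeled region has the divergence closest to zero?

B

Divergence at each region's feature centre — A: about -6, B: about +2, C: about +4. Region B is closest to zero.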